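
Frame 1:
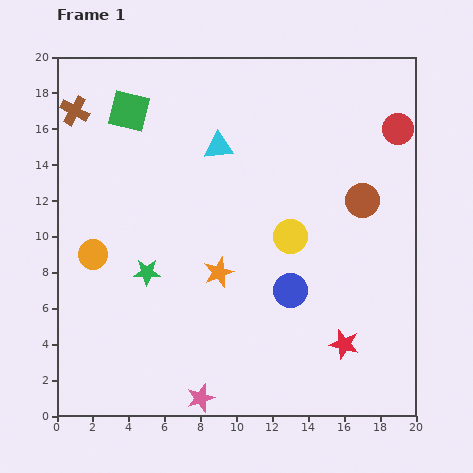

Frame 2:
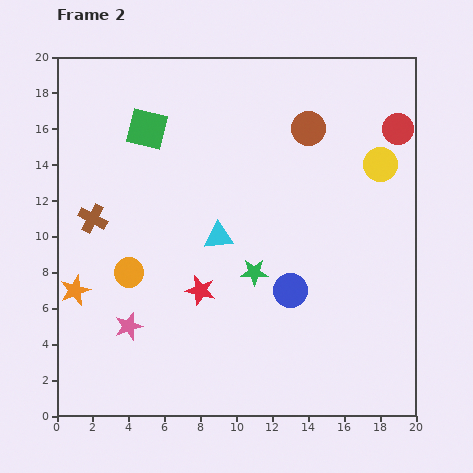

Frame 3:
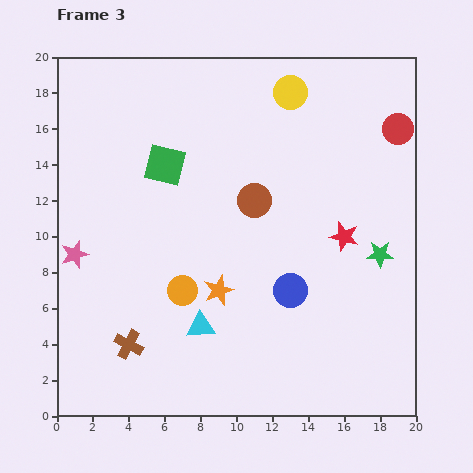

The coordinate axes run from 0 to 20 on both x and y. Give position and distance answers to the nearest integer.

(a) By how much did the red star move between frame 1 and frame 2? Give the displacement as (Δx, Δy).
(-8, 3)

The red star was at (16, 4) in frame 1 and (8, 7) in frame 2.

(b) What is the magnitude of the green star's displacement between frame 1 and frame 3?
13

The green star moved from (5, 8) to (18, 9), a distance of √(13² + 1²) ≈ 13.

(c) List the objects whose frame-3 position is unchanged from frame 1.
the blue circle, the red circle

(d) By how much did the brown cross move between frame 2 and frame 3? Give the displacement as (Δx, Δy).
(2, -7)

The brown cross was at (2, 11) in frame 2 and (4, 4) in frame 3.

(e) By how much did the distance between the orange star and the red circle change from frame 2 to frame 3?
-7

Distance in frame 2: 20. Distance in frame 3: 13.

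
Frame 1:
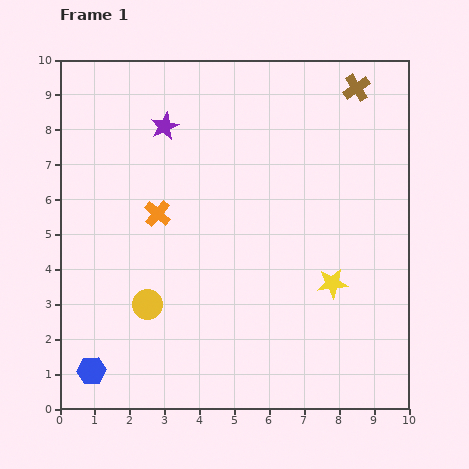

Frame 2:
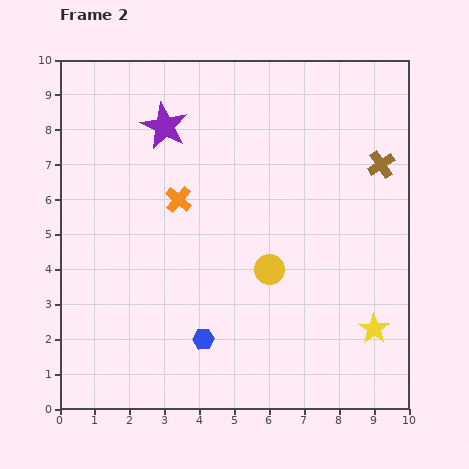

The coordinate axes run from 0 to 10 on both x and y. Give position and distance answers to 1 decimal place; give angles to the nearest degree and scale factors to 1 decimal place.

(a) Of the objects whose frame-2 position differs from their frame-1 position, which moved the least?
the orange cross

(moved 0.7)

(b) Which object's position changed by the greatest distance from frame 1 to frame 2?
the yellow circle

(moved 3.6; next 3.3)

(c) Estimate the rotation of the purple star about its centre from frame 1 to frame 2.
20° counter-clockwise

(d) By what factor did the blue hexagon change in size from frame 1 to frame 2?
0.7×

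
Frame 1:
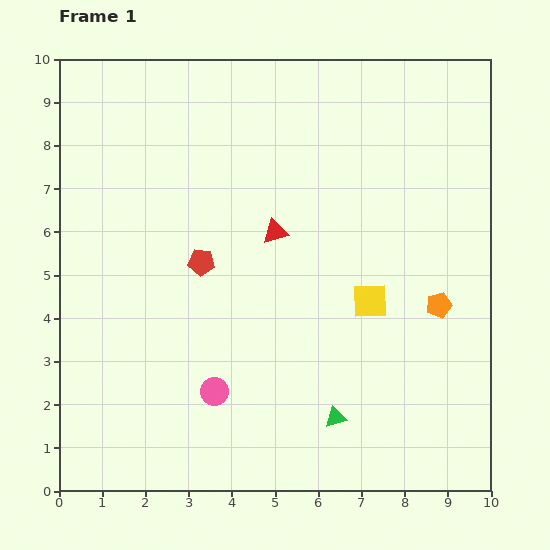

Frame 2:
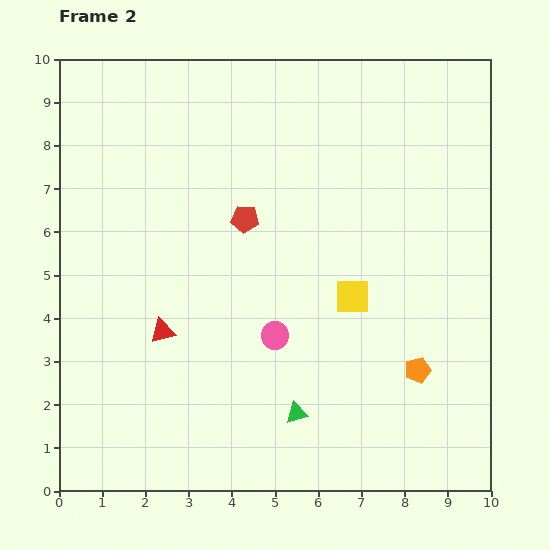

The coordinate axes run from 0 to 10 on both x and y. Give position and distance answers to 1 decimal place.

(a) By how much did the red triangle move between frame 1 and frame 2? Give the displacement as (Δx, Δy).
(-2.6, -2.3)

The red triangle was at (5.0, 6.0) in frame 1 and (2.4, 3.7) in frame 2.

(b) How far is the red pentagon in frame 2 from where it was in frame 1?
1.4

The red pentagon moved from (3.3, 5.3) to (4.3, 6.3), a distance of √(1.0² + 1.0²) ≈ 1.4.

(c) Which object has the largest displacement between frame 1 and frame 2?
the red triangle

(moved 3.5; next 1.9)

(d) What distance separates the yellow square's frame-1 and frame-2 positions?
0.4

The yellow square moved from (7.2, 4.4) to (6.8, 4.5), a distance of √(0.4² + 0.1²) ≈ 0.4.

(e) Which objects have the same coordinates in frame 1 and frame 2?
none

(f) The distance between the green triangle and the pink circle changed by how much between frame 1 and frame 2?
-1.0

Distance in frame 1: 2.9. Distance in frame 2: 1.9.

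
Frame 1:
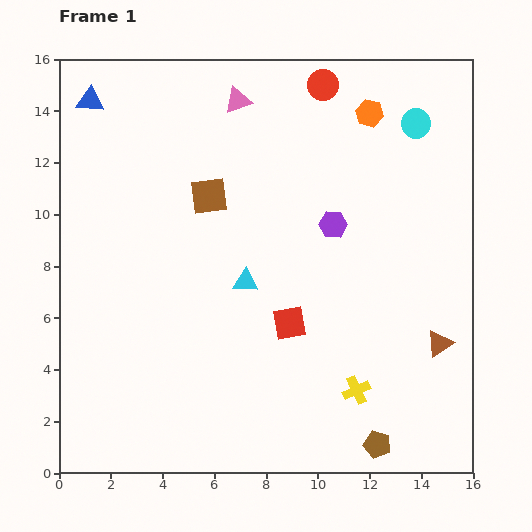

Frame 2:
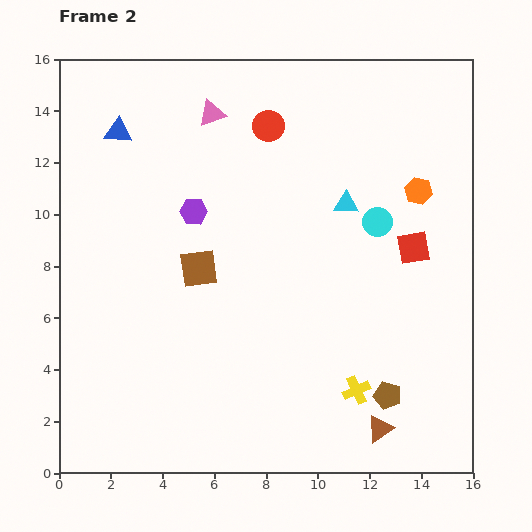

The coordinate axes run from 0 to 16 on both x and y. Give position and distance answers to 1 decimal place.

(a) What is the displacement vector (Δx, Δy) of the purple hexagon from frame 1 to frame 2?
(-5.4, 0.5)

The purple hexagon was at (10.6, 9.6) in frame 1 and (5.2, 10.1) in frame 2.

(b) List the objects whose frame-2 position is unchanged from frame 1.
the yellow cross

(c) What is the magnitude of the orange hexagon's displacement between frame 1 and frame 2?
3.6

The orange hexagon moved from (12.0, 13.9) to (13.9, 10.9), a distance of √(1.9² + 3.0²) ≈ 3.6.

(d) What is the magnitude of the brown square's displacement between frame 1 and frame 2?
2.8

The brown square moved from (5.8, 10.7) to (5.4, 7.9), a distance of √(0.4² + 2.8²) ≈ 2.8.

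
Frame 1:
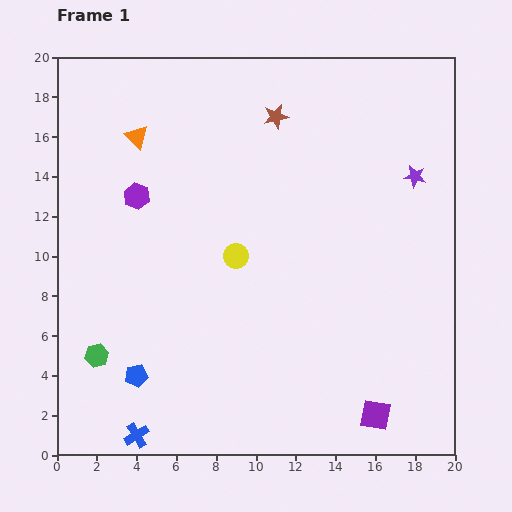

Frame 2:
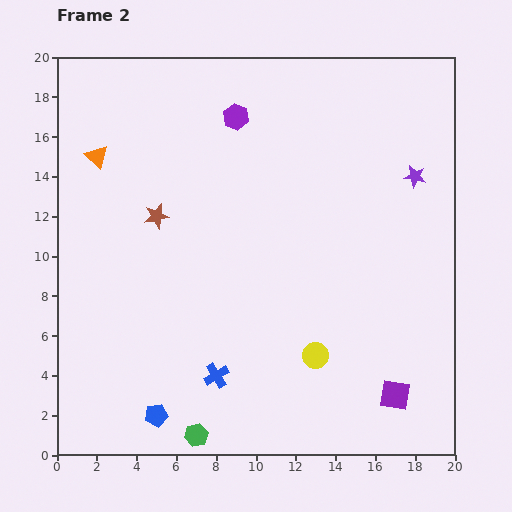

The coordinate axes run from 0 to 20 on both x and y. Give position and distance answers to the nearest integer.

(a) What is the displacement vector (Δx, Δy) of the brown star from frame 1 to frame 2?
(-6, -5)

The brown star was at (11, 17) in frame 1 and (5, 12) in frame 2.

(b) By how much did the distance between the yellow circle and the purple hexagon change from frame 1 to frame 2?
+7

Distance in frame 1: 6. Distance in frame 2: 13.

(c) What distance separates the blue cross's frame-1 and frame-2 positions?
5

The blue cross moved from (4, 1) to (8, 4), a distance of √(4² + 3²) ≈ 5.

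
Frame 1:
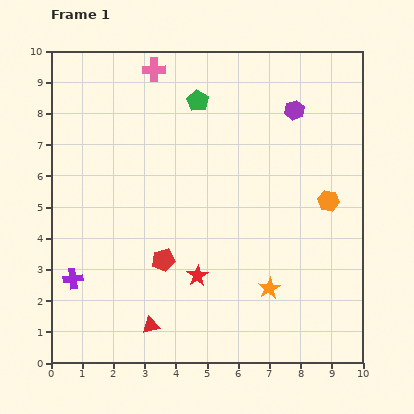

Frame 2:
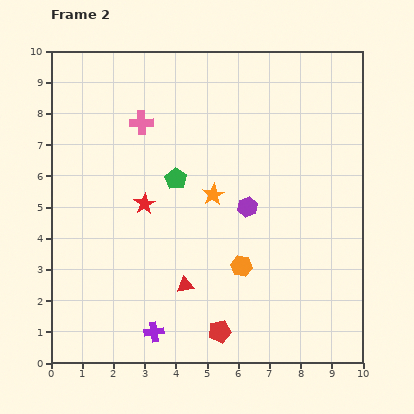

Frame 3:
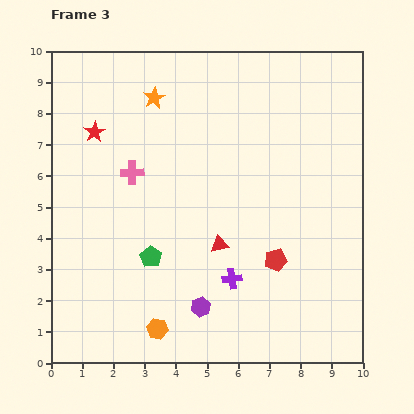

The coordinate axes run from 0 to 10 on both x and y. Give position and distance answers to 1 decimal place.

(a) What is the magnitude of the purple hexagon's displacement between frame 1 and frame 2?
3.4

The purple hexagon moved from (7.8, 8.1) to (6.3, 5.0), a distance of √(1.5² + 3.1²) ≈ 3.4.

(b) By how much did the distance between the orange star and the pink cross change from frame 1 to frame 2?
-4.6

Distance in frame 1: 7.9. Distance in frame 2: 3.3.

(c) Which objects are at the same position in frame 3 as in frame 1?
none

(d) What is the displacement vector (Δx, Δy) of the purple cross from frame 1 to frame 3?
(5.1, 0.0)

The purple cross was at (0.7, 2.7) in frame 1 and (5.8, 2.7) in frame 3.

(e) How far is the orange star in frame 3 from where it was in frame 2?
3.6

The orange star moved from (5.2, 5.4) to (3.3, 8.5), a distance of √(1.9² + 3.1²) ≈ 3.6.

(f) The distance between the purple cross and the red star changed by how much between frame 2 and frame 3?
+2.3

Distance in frame 2: 4.1. Distance in frame 3: 6.4.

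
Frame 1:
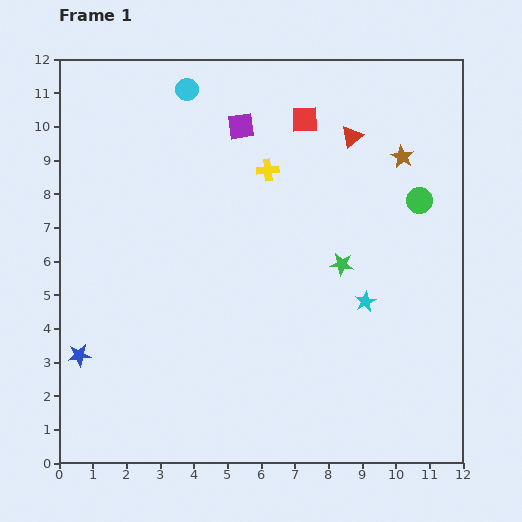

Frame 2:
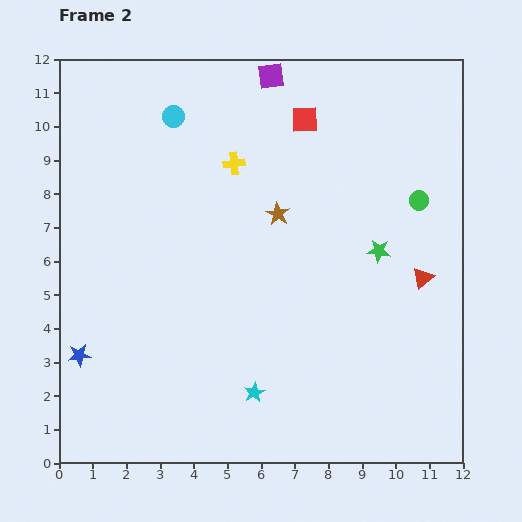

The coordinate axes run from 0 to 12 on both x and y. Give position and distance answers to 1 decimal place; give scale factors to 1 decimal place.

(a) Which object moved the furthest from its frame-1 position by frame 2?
the red triangle

(moved 4.7; next 4.3)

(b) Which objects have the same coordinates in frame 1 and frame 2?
the blue star, the red square, the green circle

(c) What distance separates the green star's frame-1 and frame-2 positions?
1.2

The green star moved from (8.4, 5.9) to (9.5, 6.3), a distance of √(1.1² + 0.4²) ≈ 1.2.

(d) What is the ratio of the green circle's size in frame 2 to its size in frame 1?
0.7×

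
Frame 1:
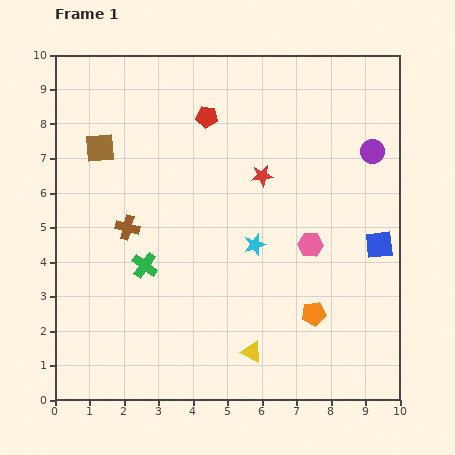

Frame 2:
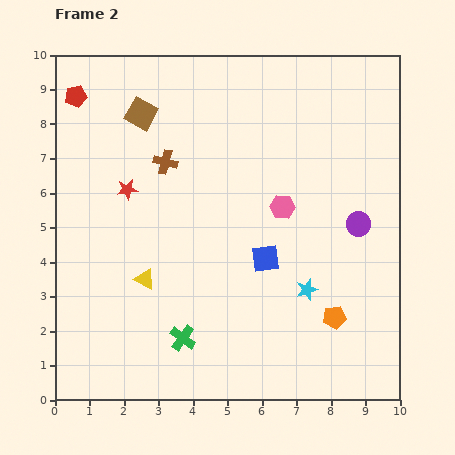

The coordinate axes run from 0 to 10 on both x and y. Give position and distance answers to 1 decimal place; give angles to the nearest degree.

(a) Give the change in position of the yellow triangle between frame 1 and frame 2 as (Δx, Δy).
(-3.1, 2.1)

The yellow triangle was at (5.7, 1.4) in frame 1 and (2.6, 3.5) in frame 2.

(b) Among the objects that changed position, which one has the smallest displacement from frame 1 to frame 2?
the orange pentagon

(moved 0.6)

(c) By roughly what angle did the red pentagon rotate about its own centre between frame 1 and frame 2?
18° counter-clockwise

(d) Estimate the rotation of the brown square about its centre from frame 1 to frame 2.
34° clockwise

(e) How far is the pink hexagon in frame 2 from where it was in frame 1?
1.4

The pink hexagon moved from (7.4, 4.5) to (6.6, 5.6), a distance of √(0.8² + 1.1²) ≈ 1.4.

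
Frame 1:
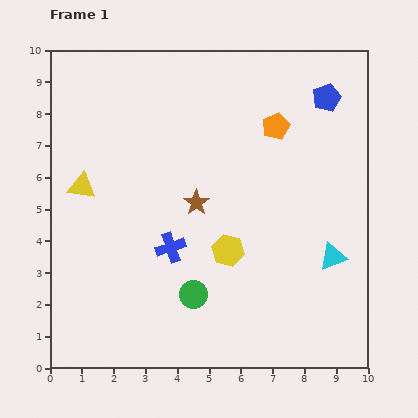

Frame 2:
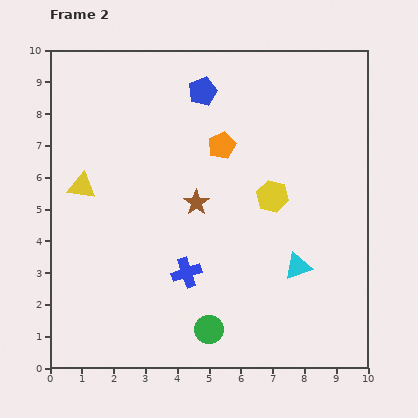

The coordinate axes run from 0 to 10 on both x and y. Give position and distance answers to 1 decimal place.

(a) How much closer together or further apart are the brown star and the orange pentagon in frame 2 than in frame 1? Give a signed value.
-1.5

Distance in frame 1: 3.5. Distance in frame 2: 2.0.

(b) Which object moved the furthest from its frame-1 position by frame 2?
the blue pentagon

(moved 3.9; next 2.2)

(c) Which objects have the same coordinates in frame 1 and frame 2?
the yellow triangle, the brown star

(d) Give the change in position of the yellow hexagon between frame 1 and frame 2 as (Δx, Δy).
(1.4, 1.7)

The yellow hexagon was at (5.6, 3.7) in frame 1 and (7.0, 5.4) in frame 2.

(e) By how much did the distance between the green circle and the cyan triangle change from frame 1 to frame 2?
-1.2

Distance in frame 1: 4.6. Distance in frame 2: 3.4.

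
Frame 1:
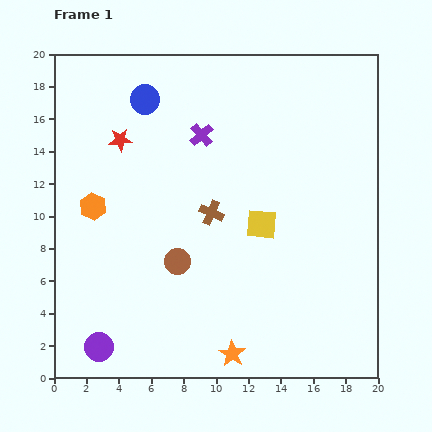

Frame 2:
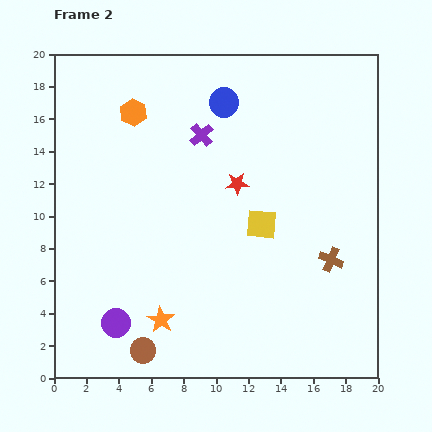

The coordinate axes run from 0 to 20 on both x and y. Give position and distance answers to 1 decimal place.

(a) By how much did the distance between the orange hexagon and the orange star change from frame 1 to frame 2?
+0.4

Distance in frame 1: 12.5. Distance in frame 2: 12.9.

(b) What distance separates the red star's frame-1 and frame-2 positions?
7.7

The red star moved from (4.1, 14.7) to (11.3, 12.0), a distance of √(7.2² + 2.7²) ≈ 7.7.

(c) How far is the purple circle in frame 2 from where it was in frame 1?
1.8

The purple circle moved from (2.8, 1.9) to (3.8, 3.4), a distance of √(1.0² + 1.5²) ≈ 1.8.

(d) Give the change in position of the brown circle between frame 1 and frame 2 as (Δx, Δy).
(-2.1, -5.5)

The brown circle was at (7.6, 7.2) in frame 1 and (5.5, 1.7) in frame 2.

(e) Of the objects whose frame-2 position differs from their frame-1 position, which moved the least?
the purple circle

(moved 1.8)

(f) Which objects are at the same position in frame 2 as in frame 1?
the purple cross, the yellow square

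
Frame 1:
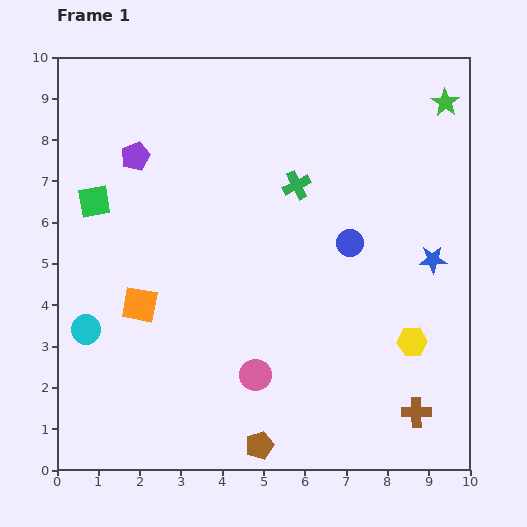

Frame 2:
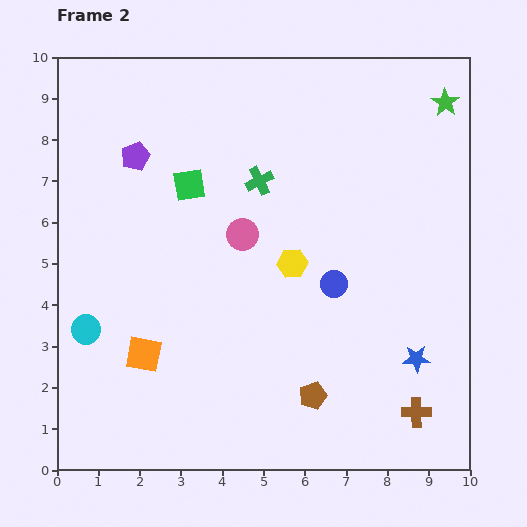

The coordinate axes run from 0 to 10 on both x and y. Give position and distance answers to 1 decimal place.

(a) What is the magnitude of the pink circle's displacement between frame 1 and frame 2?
3.4

The pink circle moved from (4.8, 2.3) to (4.5, 5.7), a distance of √(0.3² + 3.4²) ≈ 3.4.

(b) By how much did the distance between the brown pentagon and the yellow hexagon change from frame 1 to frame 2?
-1.3

Distance in frame 1: 4.5. Distance in frame 2: 3.2.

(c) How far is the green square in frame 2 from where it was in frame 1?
2.3

The green square moved from (0.9, 6.5) to (3.2, 6.9), a distance of √(2.3² + 0.4²) ≈ 2.3.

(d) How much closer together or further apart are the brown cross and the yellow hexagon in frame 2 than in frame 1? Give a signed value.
+3.0

Distance in frame 1: 1.7. Distance in frame 2: 4.7.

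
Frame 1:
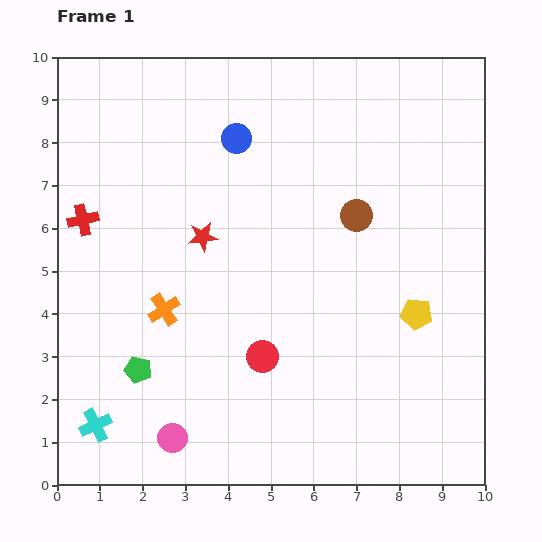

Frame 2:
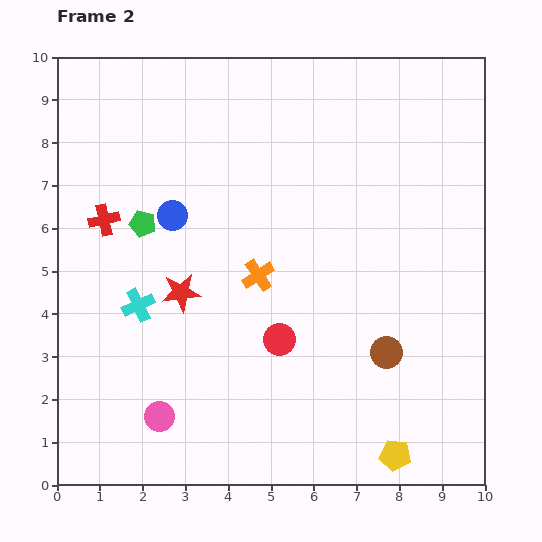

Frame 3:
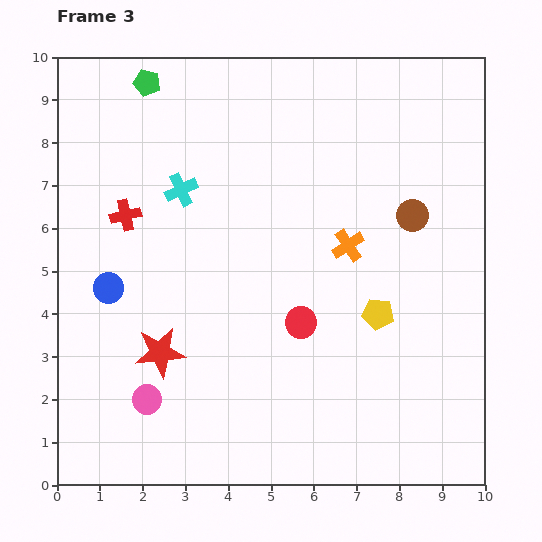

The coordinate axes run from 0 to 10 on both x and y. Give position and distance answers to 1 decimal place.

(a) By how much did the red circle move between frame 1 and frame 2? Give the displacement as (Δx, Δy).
(0.4, 0.4)

The red circle was at (4.8, 3.0) in frame 1 and (5.2, 3.4) in frame 2.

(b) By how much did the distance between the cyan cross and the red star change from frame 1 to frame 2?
-4.1

Distance in frame 1: 5.1. Distance in frame 2: 1.0.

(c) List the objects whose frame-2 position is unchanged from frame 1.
none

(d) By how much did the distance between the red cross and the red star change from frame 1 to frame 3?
+0.5

Distance in frame 1: 2.8. Distance in frame 3: 3.3.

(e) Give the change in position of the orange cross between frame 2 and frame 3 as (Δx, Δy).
(2.1, 0.7)

The orange cross was at (4.7, 4.9) in frame 2 and (6.8, 5.6) in frame 3.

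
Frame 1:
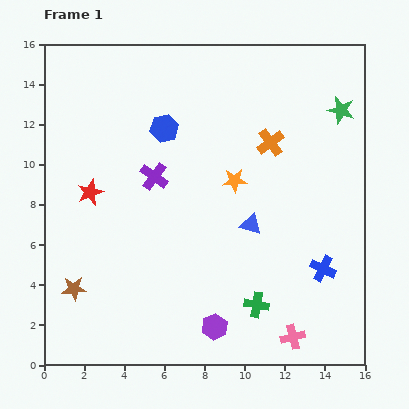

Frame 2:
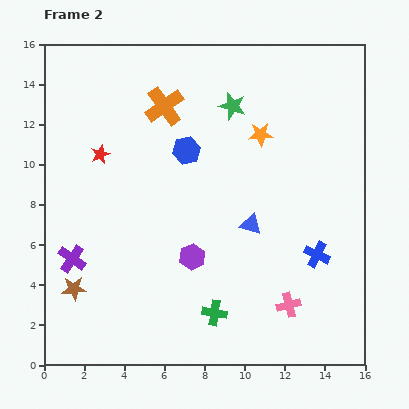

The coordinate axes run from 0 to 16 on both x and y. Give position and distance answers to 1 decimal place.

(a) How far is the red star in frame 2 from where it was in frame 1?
2.0

The red star moved from (2.3, 8.6) to (2.8, 10.5), a distance of √(0.5² + 1.9²) ≈ 2.0.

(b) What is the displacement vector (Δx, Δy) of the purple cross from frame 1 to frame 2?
(-4.1, -4.1)

The purple cross was at (5.5, 9.4) in frame 1 and (1.4, 5.3) in frame 2.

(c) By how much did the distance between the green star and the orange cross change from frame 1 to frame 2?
-0.4

Distance in frame 1: 3.8. Distance in frame 2: 3.4.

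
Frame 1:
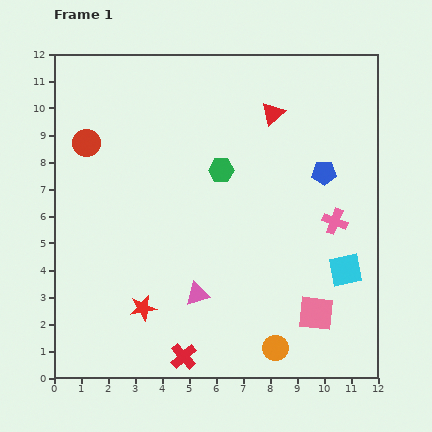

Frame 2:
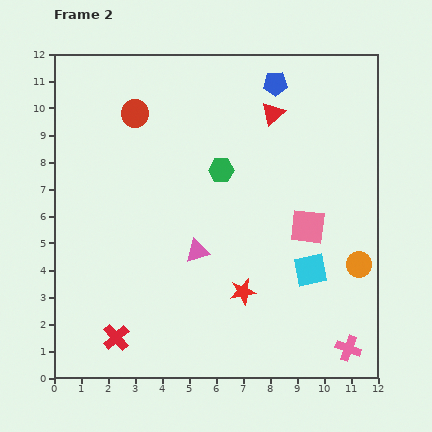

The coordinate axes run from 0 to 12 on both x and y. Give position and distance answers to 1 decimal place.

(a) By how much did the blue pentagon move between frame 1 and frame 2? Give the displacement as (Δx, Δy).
(-1.8, 3.3)

The blue pentagon was at (10.0, 7.6) in frame 1 and (8.2, 10.9) in frame 2.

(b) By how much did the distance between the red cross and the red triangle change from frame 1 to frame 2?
+0.5

Distance in frame 1: 9.6. Distance in frame 2: 10.1.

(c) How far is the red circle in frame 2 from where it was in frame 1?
2.1

The red circle moved from (1.2, 8.7) to (3.0, 9.8), a distance of √(1.8² + 1.1²) ≈ 2.1.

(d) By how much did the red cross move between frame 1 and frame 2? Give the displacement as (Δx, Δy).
(-2.5, 0.7)

The red cross was at (4.8, 0.8) in frame 1 and (2.3, 1.5) in frame 2.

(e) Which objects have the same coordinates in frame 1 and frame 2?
the green hexagon, the red triangle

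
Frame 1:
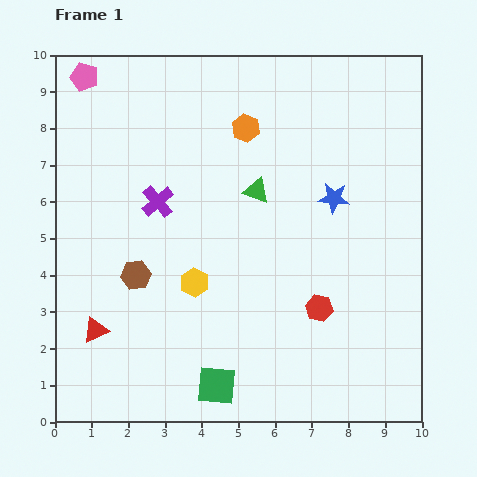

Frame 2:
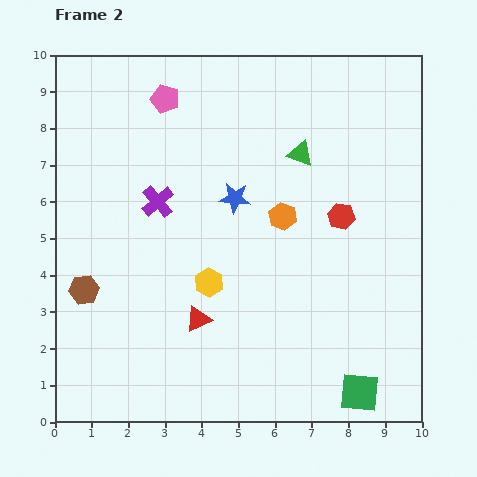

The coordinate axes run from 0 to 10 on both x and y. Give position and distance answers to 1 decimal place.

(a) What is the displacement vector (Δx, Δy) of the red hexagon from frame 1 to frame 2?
(0.6, 2.5)

The red hexagon was at (7.2, 3.1) in frame 1 and (7.8, 5.6) in frame 2.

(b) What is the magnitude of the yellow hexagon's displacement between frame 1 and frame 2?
0.4

The yellow hexagon moved from (3.8, 3.8) to (4.2, 3.8), a distance of √(0.4² + 0.0²) ≈ 0.4.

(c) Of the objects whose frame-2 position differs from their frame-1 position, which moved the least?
the yellow hexagon

(moved 0.4)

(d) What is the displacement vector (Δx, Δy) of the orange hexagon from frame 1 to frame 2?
(1.0, -2.4)

The orange hexagon was at (5.2, 8.0) in frame 1 and (6.2, 5.6) in frame 2.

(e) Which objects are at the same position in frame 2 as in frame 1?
the purple cross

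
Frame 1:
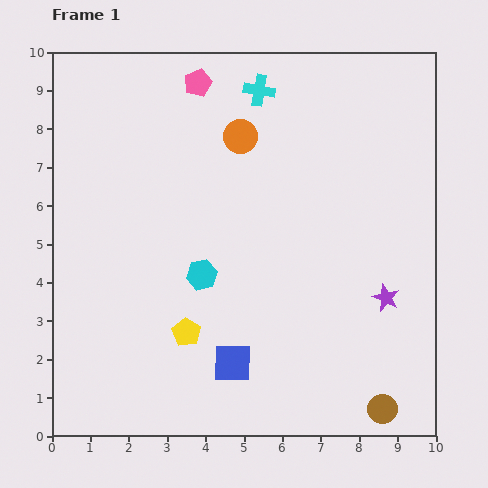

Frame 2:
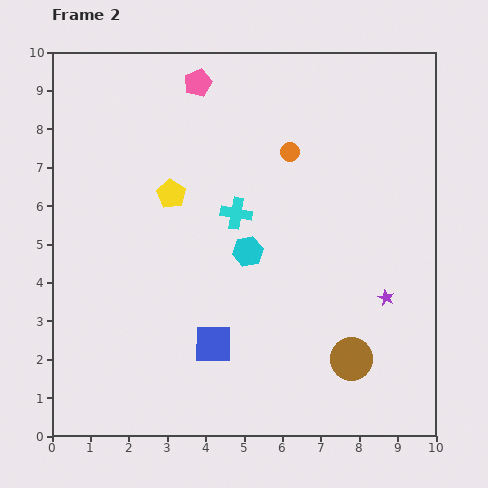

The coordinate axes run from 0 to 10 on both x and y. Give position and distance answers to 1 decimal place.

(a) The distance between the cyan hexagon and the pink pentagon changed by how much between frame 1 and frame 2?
-0.4

Distance in frame 1: 5.0. Distance in frame 2: 4.6.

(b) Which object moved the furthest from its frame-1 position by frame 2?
the yellow pentagon

(moved 3.6; next 3.3)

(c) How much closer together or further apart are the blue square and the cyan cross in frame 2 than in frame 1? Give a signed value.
-3.6

Distance in frame 1: 7.1. Distance in frame 2: 3.5.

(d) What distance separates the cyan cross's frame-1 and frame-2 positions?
3.3

The cyan cross moved from (5.4, 9.0) to (4.8, 5.8), a distance of √(0.6² + 3.2²) ≈ 3.3.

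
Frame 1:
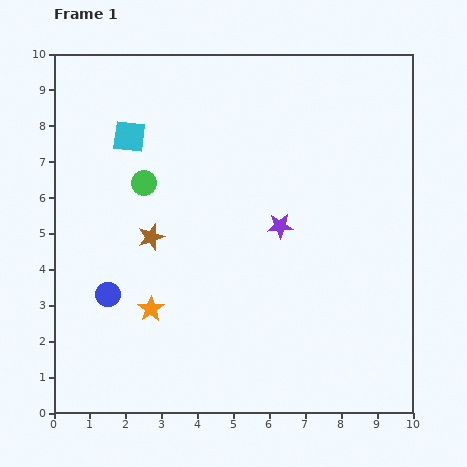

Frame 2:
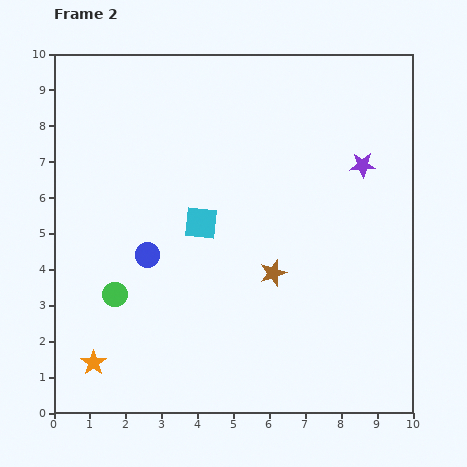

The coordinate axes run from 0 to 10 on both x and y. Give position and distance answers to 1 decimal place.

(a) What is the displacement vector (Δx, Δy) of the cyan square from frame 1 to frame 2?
(2.0, -2.4)

The cyan square was at (2.1, 7.7) in frame 1 and (4.1, 5.3) in frame 2.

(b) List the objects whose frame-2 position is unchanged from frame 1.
none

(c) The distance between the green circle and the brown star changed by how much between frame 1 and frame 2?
+2.9

Distance in frame 1: 1.5. Distance in frame 2: 4.4.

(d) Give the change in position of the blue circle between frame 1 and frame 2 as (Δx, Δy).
(1.1, 1.1)

The blue circle was at (1.5, 3.3) in frame 1 and (2.6, 4.4) in frame 2.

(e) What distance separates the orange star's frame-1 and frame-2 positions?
2.2

The orange star moved from (2.7, 2.9) to (1.1, 1.4), a distance of √(1.6² + 1.5²) ≈ 2.2.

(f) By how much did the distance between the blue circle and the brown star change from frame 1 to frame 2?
+1.5

Distance in frame 1: 2.0. Distance in frame 2: 3.5.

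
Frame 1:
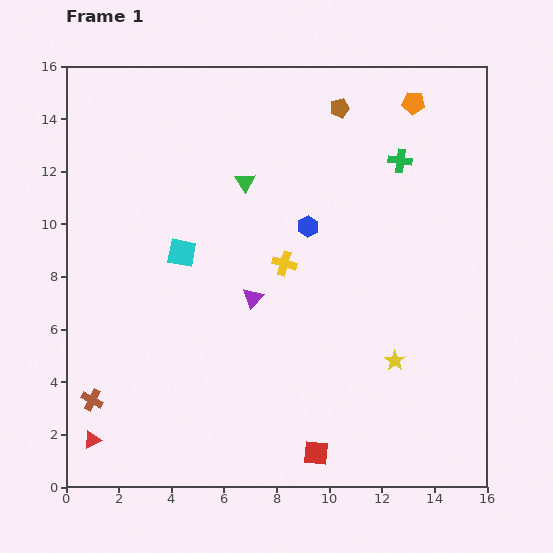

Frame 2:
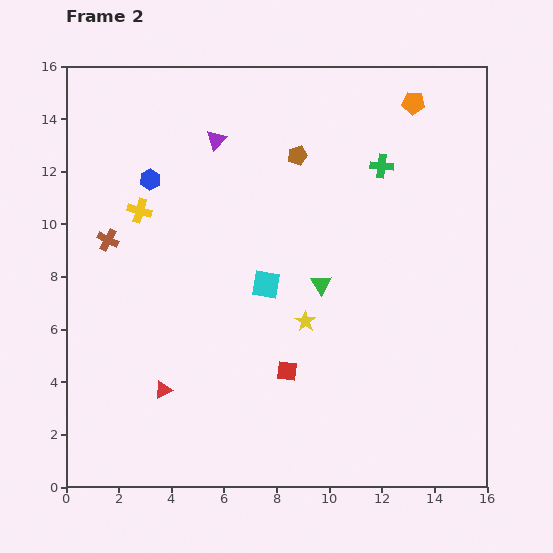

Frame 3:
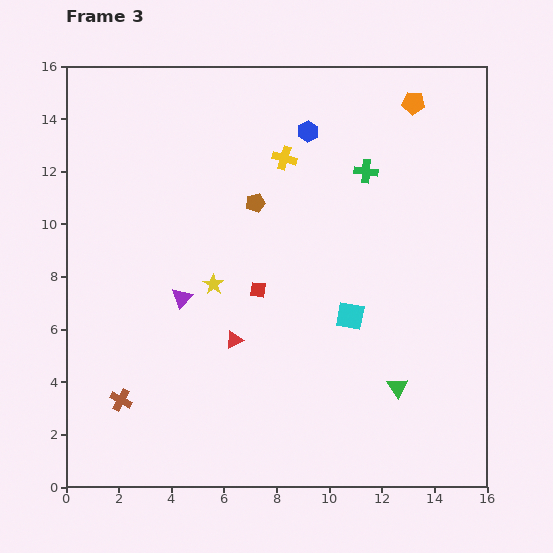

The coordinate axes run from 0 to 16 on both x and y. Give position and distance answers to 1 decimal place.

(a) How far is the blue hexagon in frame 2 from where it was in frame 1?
6.3

The blue hexagon moved from (9.2, 9.9) to (3.2, 11.7), a distance of √(6.0² + 1.8²) ≈ 6.3.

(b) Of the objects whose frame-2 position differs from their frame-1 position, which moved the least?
the green cross

(moved 0.7)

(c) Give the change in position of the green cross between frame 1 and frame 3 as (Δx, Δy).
(-1.3, -0.4)

The green cross was at (12.7, 12.4) in frame 1 and (11.4, 12.0) in frame 3.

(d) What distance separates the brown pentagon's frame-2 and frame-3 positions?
2.4

The brown pentagon moved from (8.8, 12.6) to (7.2, 10.8), a distance of √(1.6² + 1.8²) ≈ 2.4.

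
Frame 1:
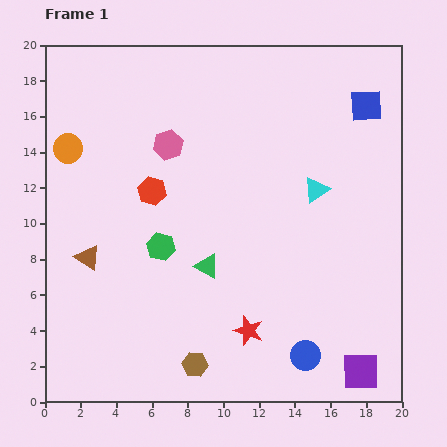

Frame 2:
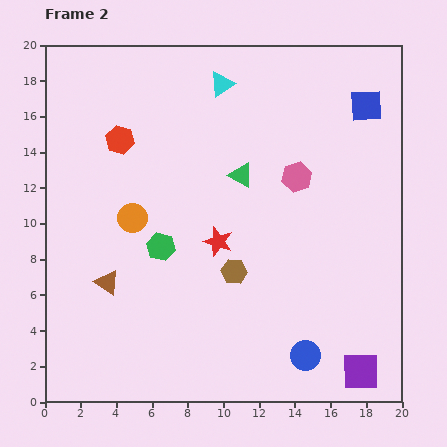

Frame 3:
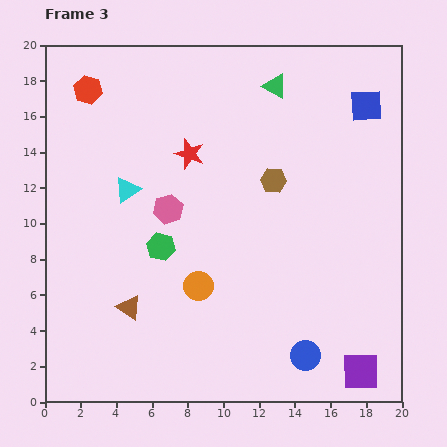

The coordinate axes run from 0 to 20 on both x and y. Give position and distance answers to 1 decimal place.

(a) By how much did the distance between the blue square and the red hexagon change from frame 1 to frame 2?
+1.0

Distance in frame 1: 12.9. Distance in frame 2: 13.9.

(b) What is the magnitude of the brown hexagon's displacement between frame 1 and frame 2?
5.6

The brown hexagon moved from (8.4, 2.1) to (10.6, 7.3), a distance of √(2.2² + 5.2²) ≈ 5.6.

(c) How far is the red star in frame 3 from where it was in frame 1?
10.4

The red star moved from (11.4, 4.0) to (8.1, 13.9), a distance of √(3.3² + 9.9²) ≈ 10.4.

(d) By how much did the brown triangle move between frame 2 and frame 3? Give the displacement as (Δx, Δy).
(1.2, -1.4)

The brown triangle was at (3.5, 6.7) in frame 2 and (4.7, 5.3) in frame 3.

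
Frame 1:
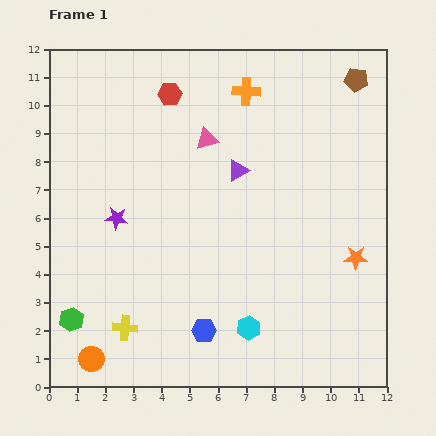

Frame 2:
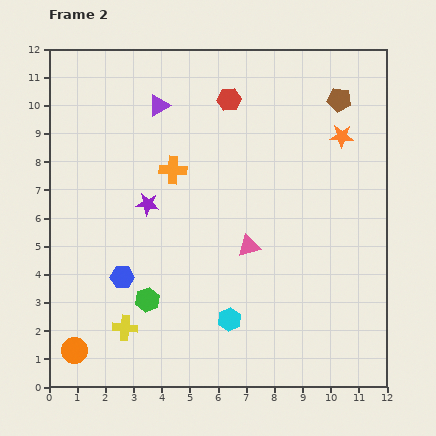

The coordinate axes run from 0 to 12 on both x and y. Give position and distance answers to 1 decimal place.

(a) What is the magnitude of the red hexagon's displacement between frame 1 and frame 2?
2.1

The red hexagon moved from (4.3, 10.4) to (6.4, 10.2), a distance of √(2.1² + 0.2²) ≈ 2.1.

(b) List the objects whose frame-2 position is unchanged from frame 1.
the yellow cross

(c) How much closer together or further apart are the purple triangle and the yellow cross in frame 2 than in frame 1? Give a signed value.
+1.1

Distance in frame 1: 6.9. Distance in frame 2: 8.0.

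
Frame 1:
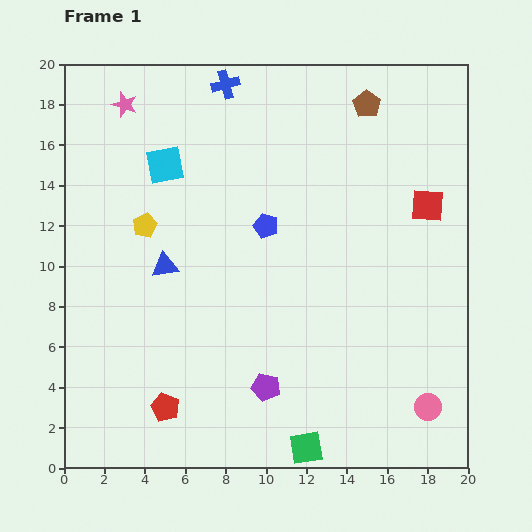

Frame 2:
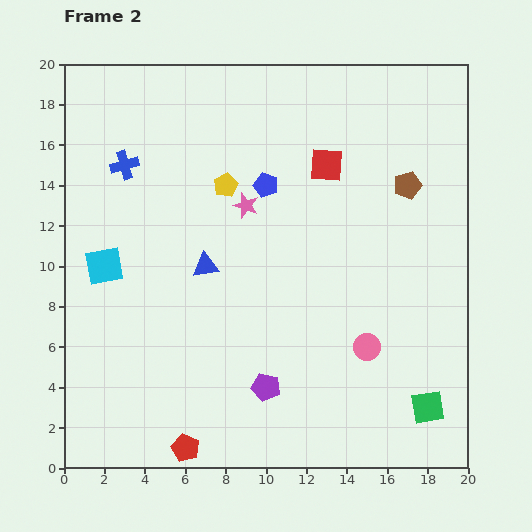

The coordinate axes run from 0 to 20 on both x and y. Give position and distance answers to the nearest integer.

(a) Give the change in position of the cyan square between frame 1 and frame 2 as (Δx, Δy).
(-3, -5)

The cyan square was at (5, 15) in frame 1 and (2, 10) in frame 2.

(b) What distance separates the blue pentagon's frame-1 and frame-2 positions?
2

The blue pentagon moved from (10, 12) to (10, 14), a distance of √(0² + 2²) ≈ 2.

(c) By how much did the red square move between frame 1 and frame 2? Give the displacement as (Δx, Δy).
(-5, 2)

The red square was at (18, 13) in frame 1 and (13, 15) in frame 2.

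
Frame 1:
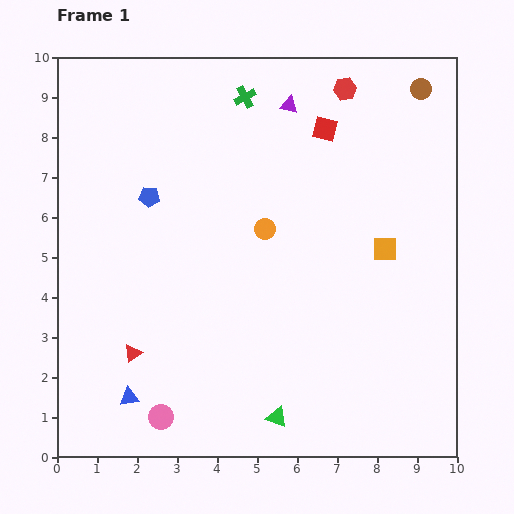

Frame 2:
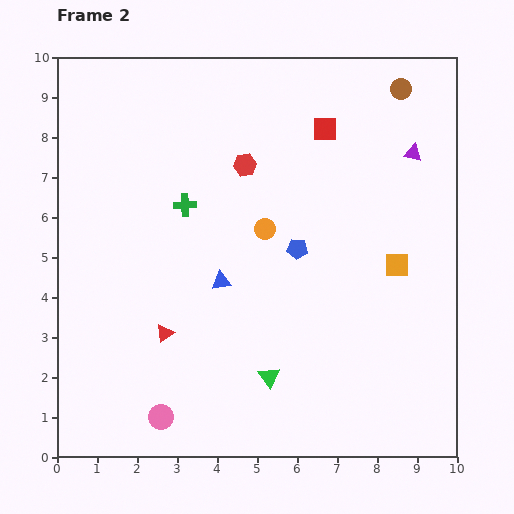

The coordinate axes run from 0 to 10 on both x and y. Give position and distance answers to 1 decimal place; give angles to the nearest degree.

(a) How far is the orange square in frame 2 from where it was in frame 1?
0.5

The orange square moved from (8.2, 5.2) to (8.5, 4.8), a distance of √(0.3² + 0.4²) ≈ 0.5.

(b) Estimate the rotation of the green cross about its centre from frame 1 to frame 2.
27° clockwise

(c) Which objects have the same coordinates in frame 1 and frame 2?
the pink circle, the red square, the orange circle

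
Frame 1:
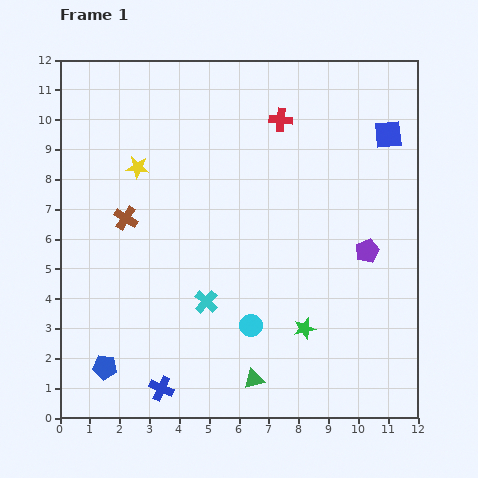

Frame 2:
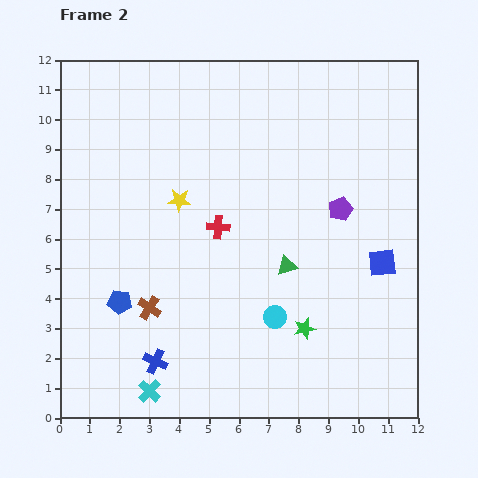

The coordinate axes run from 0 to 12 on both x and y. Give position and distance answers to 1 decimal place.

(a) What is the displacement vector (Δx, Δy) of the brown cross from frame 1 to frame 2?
(0.8, -3.0)

The brown cross was at (2.2, 6.7) in frame 1 and (3.0, 3.7) in frame 2.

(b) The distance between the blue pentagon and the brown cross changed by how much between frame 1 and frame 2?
-4.0

Distance in frame 1: 5.0. Distance in frame 2: 1.0.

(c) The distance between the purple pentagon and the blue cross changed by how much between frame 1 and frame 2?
-0.3

Distance in frame 1: 8.3. Distance in frame 2: 8.0.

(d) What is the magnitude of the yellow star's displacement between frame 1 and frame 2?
1.8

The yellow star moved from (2.6, 8.4) to (4.0, 7.3), a distance of √(1.4² + 1.1²) ≈ 1.8.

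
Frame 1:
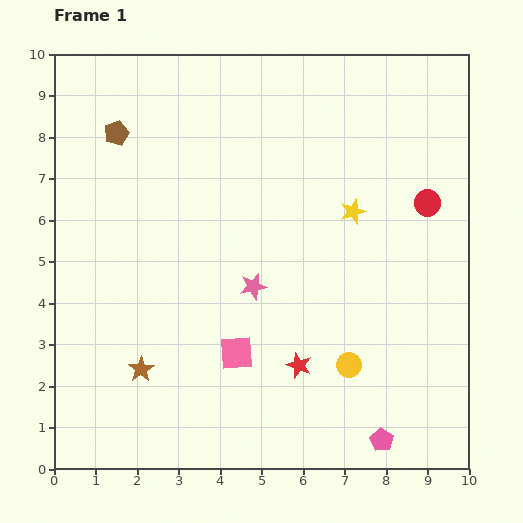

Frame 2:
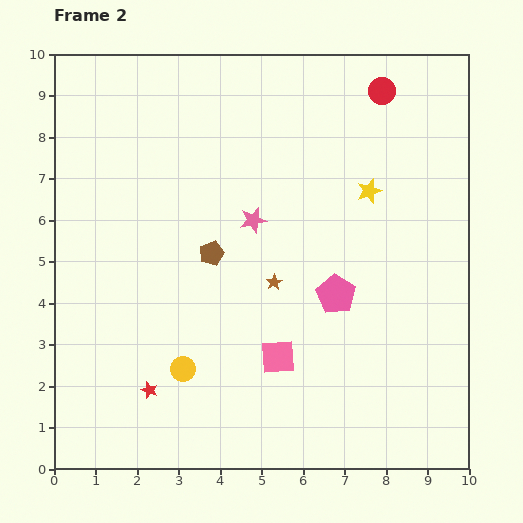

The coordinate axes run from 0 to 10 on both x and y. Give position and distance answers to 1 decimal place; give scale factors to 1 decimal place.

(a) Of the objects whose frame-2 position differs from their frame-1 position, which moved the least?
the yellow star

(moved 0.6)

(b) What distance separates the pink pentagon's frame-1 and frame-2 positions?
3.7

The pink pentagon moved from (7.9, 0.7) to (6.8, 4.2), a distance of √(1.1² + 3.5²) ≈ 3.7.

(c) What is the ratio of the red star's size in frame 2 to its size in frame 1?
0.7×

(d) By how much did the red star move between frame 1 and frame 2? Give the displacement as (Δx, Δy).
(-3.6, -0.6)

The red star was at (5.9, 2.5) in frame 1 and (2.3, 1.9) in frame 2.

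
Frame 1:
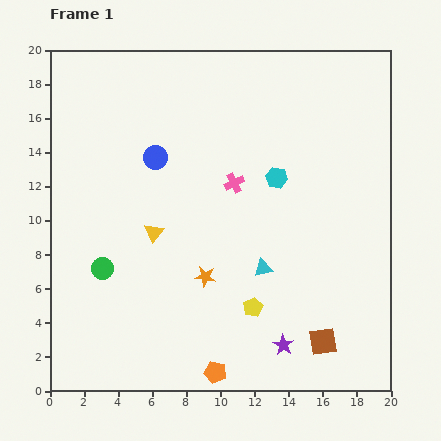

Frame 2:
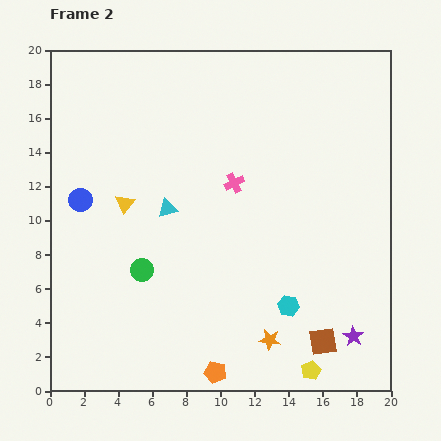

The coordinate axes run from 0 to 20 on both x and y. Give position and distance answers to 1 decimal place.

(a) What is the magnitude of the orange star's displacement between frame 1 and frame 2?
5.3

The orange star moved from (9.1, 6.7) to (12.9, 3.0), a distance of √(3.8² + 3.7²) ≈ 5.3.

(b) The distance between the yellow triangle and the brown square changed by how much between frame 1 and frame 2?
+2.3

Distance in frame 1: 11.8. Distance in frame 2: 14.1.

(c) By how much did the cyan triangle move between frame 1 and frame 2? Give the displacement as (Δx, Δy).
(-5.6, 3.5)

The cyan triangle was at (12.5, 7.2) in frame 1 and (6.9, 10.7) in frame 2.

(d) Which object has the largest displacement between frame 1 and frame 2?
the cyan hexagon

(moved 7.5; next 6.6)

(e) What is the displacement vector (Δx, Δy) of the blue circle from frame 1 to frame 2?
(-4.4, -2.5)

The blue circle was at (6.2, 13.7) in frame 1 and (1.8, 11.2) in frame 2.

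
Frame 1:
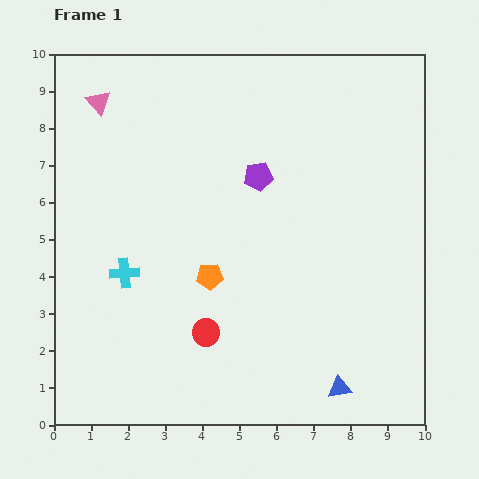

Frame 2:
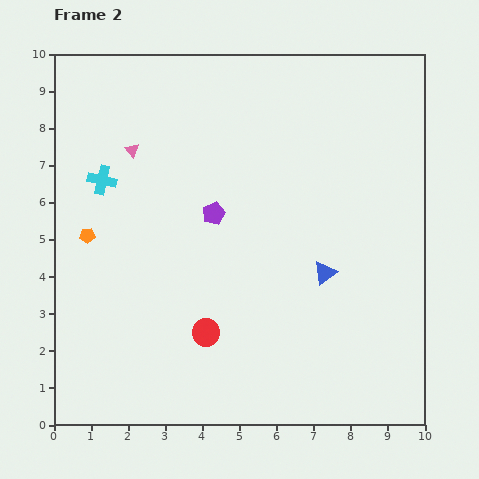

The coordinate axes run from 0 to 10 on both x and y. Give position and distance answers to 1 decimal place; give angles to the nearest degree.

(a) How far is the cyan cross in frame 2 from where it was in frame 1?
2.6

The cyan cross moved from (1.9, 4.1) to (1.3, 6.6), a distance of √(0.6² + 2.5²) ≈ 2.6.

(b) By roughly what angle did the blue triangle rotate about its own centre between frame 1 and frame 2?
26° counter-clockwise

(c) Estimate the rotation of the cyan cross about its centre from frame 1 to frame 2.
17° clockwise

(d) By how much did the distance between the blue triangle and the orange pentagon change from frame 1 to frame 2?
+1.9

Distance in frame 1: 4.6. Distance in frame 2: 6.5.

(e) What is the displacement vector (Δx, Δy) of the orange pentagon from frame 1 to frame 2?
(-3.3, 1.1)

The orange pentagon was at (4.2, 4.0) in frame 1 and (0.9, 5.1) in frame 2.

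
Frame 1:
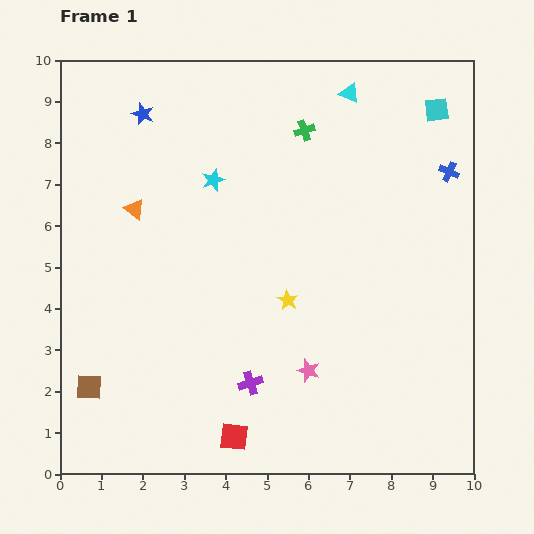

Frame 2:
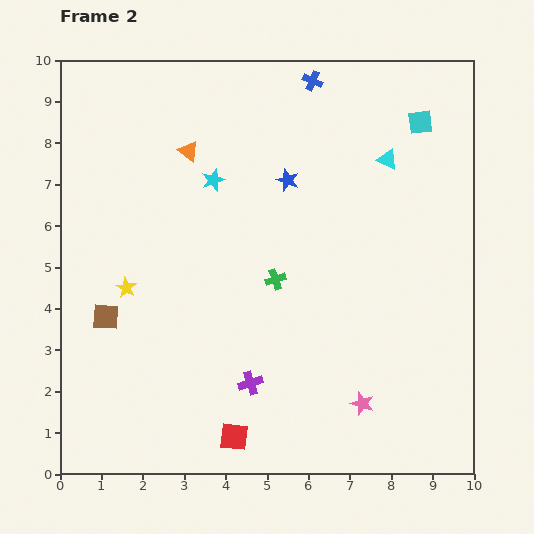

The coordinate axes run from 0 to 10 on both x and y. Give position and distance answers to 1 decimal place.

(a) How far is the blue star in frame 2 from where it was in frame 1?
3.8

The blue star moved from (2.0, 8.7) to (5.5, 7.1), a distance of √(3.5² + 1.6²) ≈ 3.8.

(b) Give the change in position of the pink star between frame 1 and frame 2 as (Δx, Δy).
(1.3, -0.8)

The pink star was at (6.0, 2.5) in frame 1 and (7.3, 1.7) in frame 2.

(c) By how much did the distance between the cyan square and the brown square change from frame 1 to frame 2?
-1.8

Distance in frame 1: 10.7. Distance in frame 2: 8.9.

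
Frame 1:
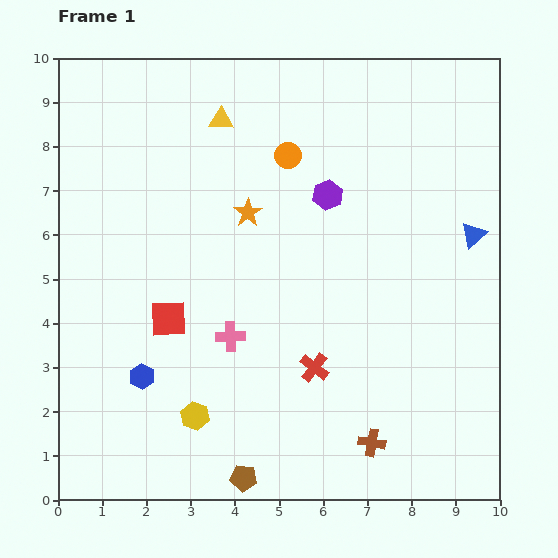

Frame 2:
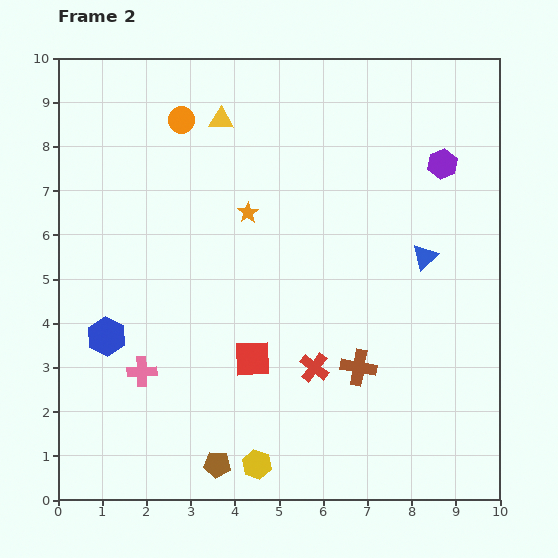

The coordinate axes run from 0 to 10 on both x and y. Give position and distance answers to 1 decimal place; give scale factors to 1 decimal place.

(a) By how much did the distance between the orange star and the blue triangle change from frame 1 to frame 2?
-1.0

Distance in frame 1: 5.1. Distance in frame 2: 4.1.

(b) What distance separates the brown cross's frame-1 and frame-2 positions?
1.7

The brown cross moved from (7.1, 1.3) to (6.8, 3.0), a distance of √(0.3² + 1.7²) ≈ 1.7.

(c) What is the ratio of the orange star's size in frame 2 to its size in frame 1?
0.7×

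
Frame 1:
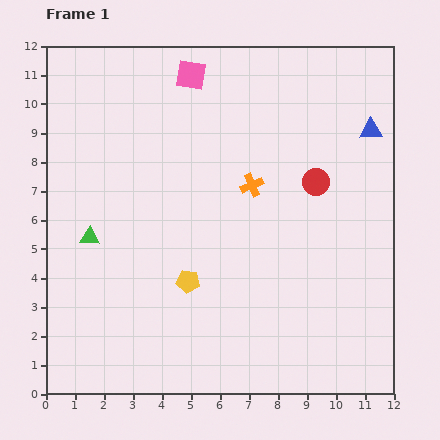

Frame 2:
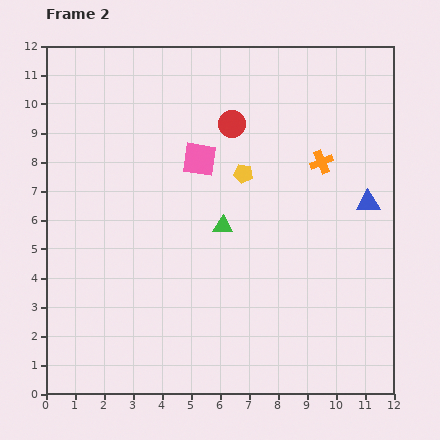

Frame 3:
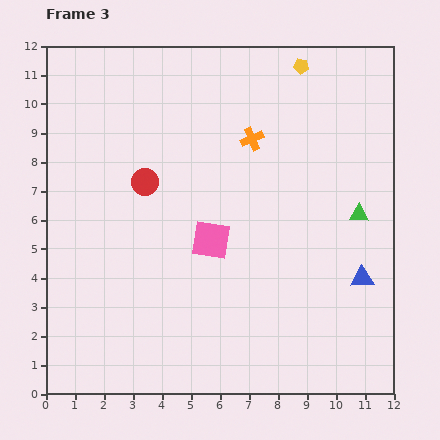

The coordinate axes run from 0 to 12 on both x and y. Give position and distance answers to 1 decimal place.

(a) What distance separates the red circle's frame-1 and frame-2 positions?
3.5

The red circle moved from (9.3, 7.3) to (6.4, 9.3), a distance of √(2.9² + 2.0²) ≈ 3.5.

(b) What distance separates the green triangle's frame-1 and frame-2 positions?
4.6

The green triangle moved from (1.5, 5.4) to (6.1, 5.8), a distance of √(4.6² + 0.4²) ≈ 4.6.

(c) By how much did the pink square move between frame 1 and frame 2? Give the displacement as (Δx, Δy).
(0.3, -2.9)

The pink square was at (5.0, 11.0) in frame 1 and (5.3, 8.1) in frame 2.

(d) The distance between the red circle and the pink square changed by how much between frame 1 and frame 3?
-2.7

Distance in frame 1: 5.7. Distance in frame 3: 3.0.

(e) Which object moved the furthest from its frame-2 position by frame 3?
the green triangle

(moved 4.7; next 4.2)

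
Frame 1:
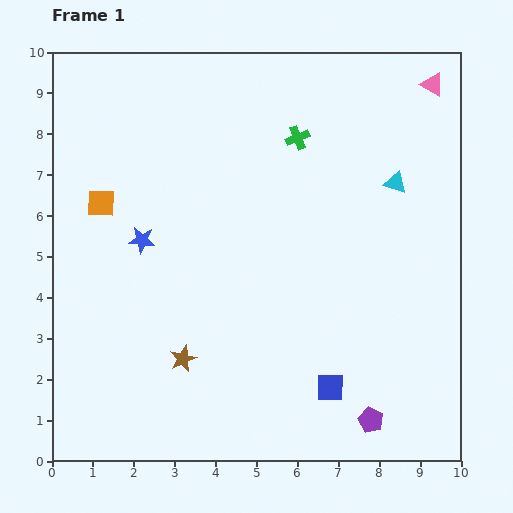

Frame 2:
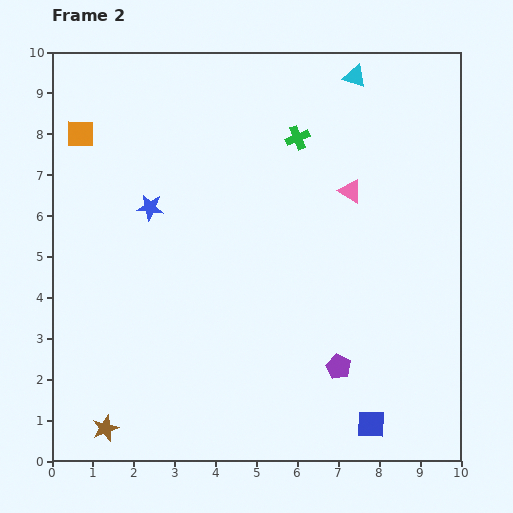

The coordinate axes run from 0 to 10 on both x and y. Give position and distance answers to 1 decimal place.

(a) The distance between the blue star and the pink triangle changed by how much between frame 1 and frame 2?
-3.2

Distance in frame 1: 8.1. Distance in frame 2: 4.9.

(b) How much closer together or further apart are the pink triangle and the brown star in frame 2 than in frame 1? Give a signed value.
-0.8

Distance in frame 1: 9.1. Distance in frame 2: 8.3.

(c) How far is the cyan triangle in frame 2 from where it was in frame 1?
2.8

The cyan triangle moved from (8.4, 6.8) to (7.4, 9.4), a distance of √(1.0² + 2.6²) ≈ 2.8.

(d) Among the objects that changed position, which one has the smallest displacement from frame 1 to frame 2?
the blue star

(moved 0.8)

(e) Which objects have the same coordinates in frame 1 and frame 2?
the green cross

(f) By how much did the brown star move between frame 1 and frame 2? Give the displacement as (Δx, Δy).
(-1.9, -1.7)

The brown star was at (3.2, 2.5) in frame 1 and (1.3, 0.8) in frame 2.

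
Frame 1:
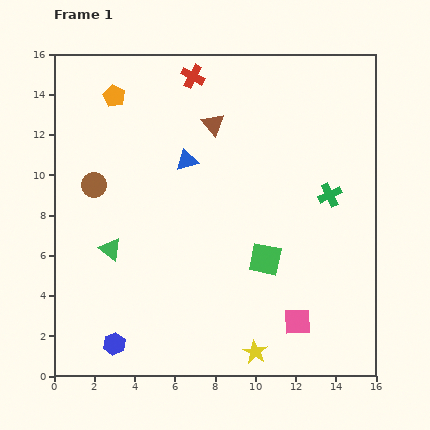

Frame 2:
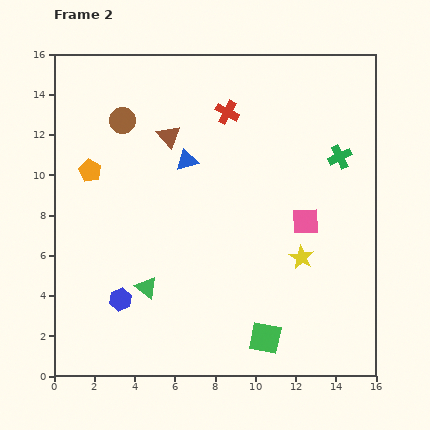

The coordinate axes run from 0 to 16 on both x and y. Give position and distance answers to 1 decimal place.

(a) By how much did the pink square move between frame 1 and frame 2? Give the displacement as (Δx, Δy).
(0.4, 5.0)

The pink square was at (12.1, 2.7) in frame 1 and (12.5, 7.7) in frame 2.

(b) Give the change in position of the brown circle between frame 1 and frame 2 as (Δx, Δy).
(1.4, 3.2)

The brown circle was at (2.0, 9.5) in frame 1 and (3.4, 12.7) in frame 2.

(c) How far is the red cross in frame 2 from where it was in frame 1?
2.5

The red cross moved from (6.9, 14.9) to (8.6, 13.1), a distance of √(1.7² + 1.8²) ≈ 2.5.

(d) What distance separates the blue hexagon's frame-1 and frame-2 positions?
2.2

The blue hexagon moved from (3.0, 1.6) to (3.3, 3.8), a distance of √(0.3² + 2.2²) ≈ 2.2.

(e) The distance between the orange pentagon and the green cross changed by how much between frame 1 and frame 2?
+0.6

Distance in frame 1: 11.8. Distance in frame 2: 12.4.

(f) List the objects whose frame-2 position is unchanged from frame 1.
the blue triangle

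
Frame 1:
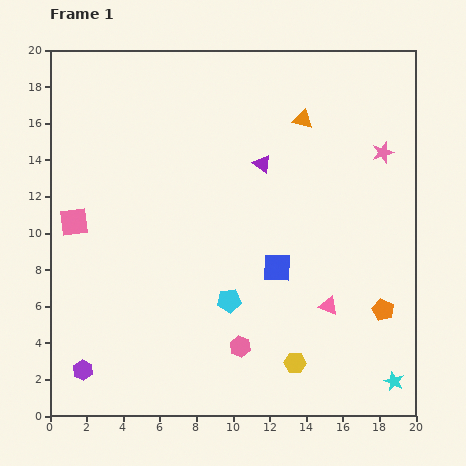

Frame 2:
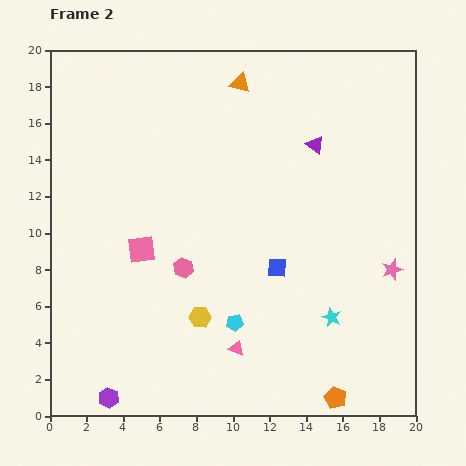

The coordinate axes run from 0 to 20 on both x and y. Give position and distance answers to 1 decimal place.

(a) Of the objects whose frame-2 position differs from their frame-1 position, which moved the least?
the cyan pentagon

(moved 1.2)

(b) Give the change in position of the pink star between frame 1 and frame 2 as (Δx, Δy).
(0.5, -6.4)

The pink star was at (18.2, 14.4) in frame 1 and (18.7, 8.0) in frame 2.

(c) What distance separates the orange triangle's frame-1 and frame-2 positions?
3.9

The orange triangle moved from (13.8, 16.2) to (10.4, 18.2), a distance of √(3.4² + 2.0²) ≈ 3.9.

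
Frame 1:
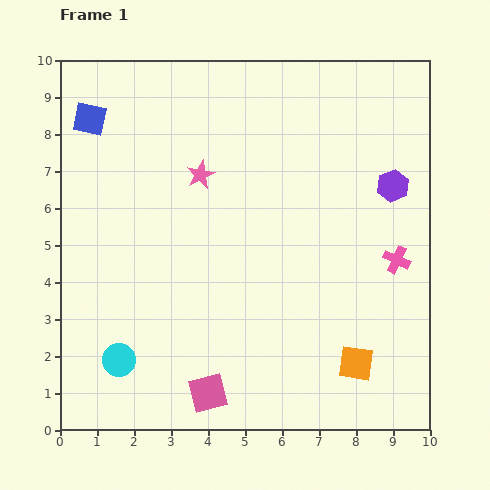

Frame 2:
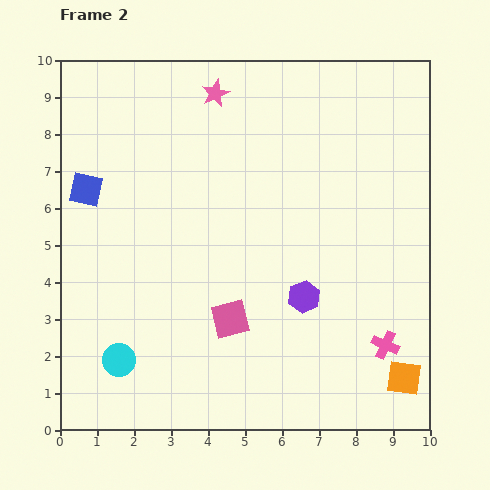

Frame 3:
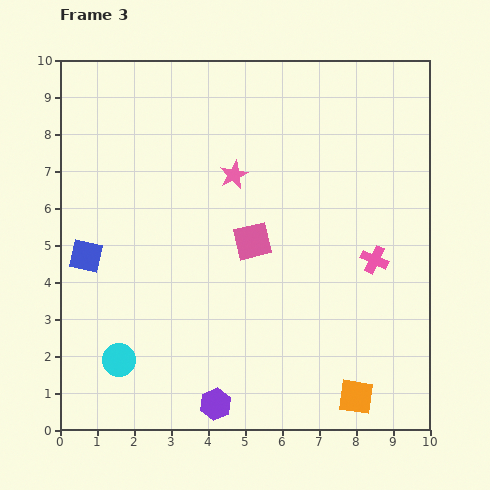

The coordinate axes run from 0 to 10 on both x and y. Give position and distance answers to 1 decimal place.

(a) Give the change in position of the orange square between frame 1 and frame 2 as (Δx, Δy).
(1.3, -0.4)

The orange square was at (8.0, 1.8) in frame 1 and (9.3, 1.4) in frame 2.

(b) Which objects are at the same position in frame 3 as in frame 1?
the cyan circle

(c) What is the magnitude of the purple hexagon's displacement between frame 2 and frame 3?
3.8

The purple hexagon moved from (6.6, 3.6) to (4.2, 0.7), a distance of √(2.4² + 2.9²) ≈ 3.8.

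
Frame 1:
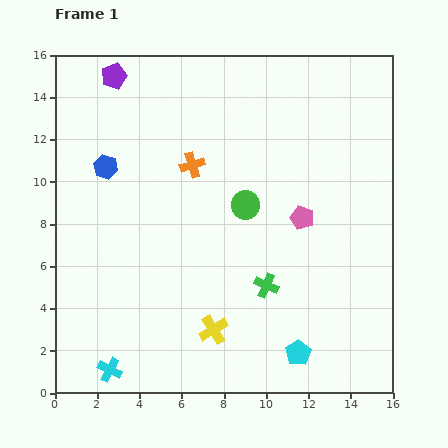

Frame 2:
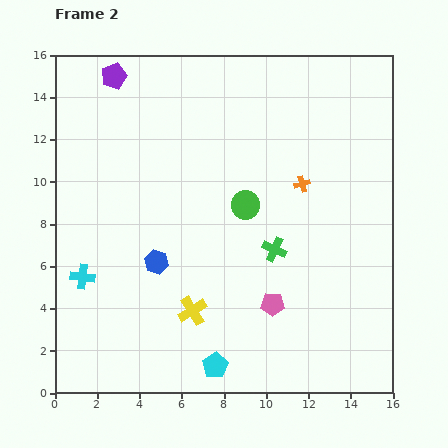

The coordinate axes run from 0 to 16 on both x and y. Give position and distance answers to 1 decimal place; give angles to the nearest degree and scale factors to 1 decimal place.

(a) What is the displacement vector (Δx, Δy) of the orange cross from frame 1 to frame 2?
(5.2, -0.9)

The orange cross was at (6.5, 10.8) in frame 1 and (11.7, 9.9) in frame 2.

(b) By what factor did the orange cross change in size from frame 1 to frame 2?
0.7×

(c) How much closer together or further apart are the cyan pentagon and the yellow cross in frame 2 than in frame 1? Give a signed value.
-1.3

Distance in frame 1: 4.1. Distance in frame 2: 2.8.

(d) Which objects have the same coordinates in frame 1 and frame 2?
the purple pentagon, the green circle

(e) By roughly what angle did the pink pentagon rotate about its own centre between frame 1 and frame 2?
18° counter-clockwise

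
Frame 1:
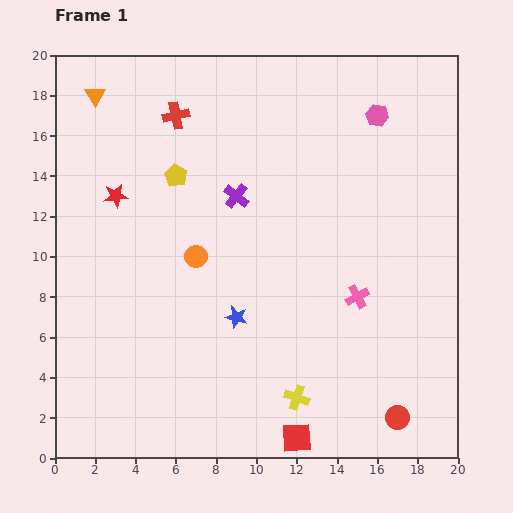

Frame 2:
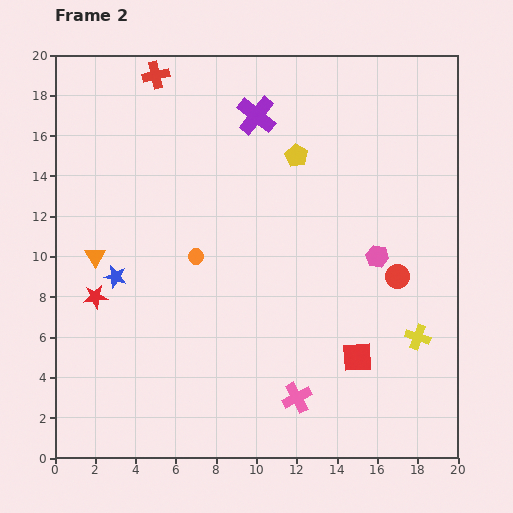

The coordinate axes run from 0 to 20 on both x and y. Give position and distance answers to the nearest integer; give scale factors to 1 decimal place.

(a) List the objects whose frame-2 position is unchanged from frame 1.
the orange circle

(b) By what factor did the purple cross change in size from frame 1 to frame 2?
1.6×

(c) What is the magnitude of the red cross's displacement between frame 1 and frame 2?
2

The red cross moved from (6, 17) to (5, 19), a distance of √(1² + 2²) ≈ 2.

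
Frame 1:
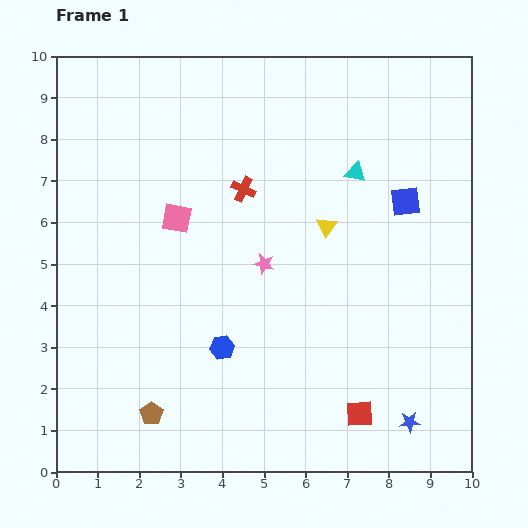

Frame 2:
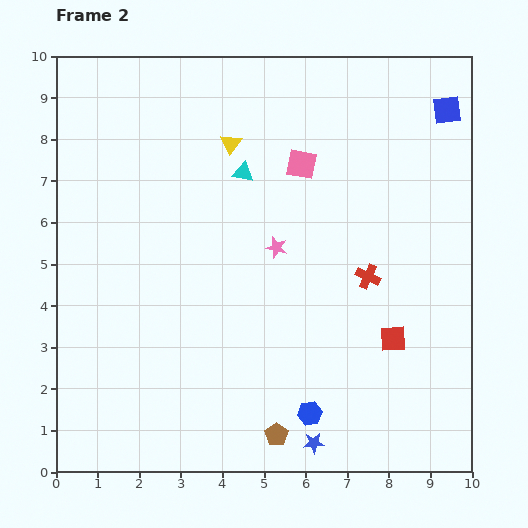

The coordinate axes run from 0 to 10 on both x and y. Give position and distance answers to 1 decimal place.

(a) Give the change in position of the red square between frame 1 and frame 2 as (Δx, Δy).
(0.8, 1.8)

The red square was at (7.3, 1.4) in frame 1 and (8.1, 3.2) in frame 2.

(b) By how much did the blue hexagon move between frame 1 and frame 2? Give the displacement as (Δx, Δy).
(2.1, -1.6)

The blue hexagon was at (4.0, 3.0) in frame 1 and (6.1, 1.4) in frame 2.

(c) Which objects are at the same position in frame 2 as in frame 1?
none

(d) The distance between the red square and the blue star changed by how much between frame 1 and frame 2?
+1.9

Distance in frame 1: 1.2. Distance in frame 2: 3.1.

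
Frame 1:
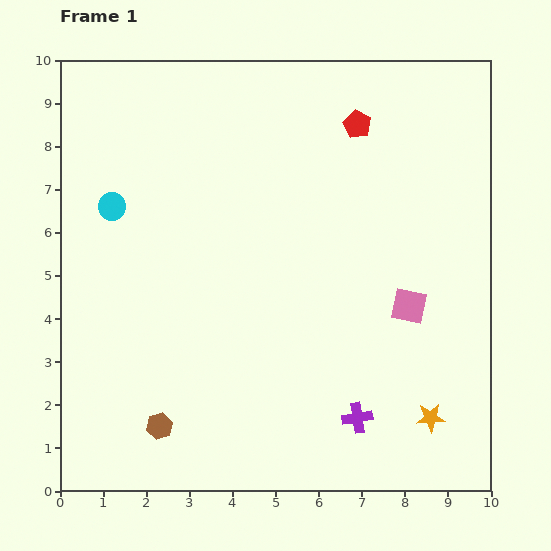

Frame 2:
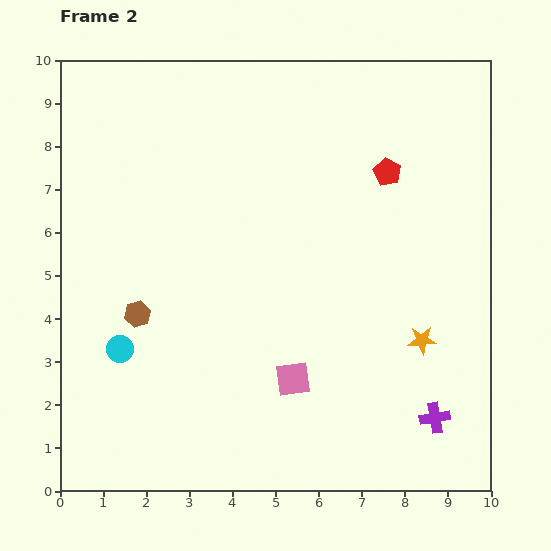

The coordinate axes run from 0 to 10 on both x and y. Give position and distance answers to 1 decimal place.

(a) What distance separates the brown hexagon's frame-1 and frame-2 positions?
2.6

The brown hexagon moved from (2.3, 1.5) to (1.8, 4.1), a distance of √(0.5² + 2.6²) ≈ 2.6.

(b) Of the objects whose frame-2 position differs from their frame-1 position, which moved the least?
the red pentagon

(moved 1.3)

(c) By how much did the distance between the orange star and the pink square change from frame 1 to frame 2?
+0.5

Distance in frame 1: 2.6. Distance in frame 2: 3.1.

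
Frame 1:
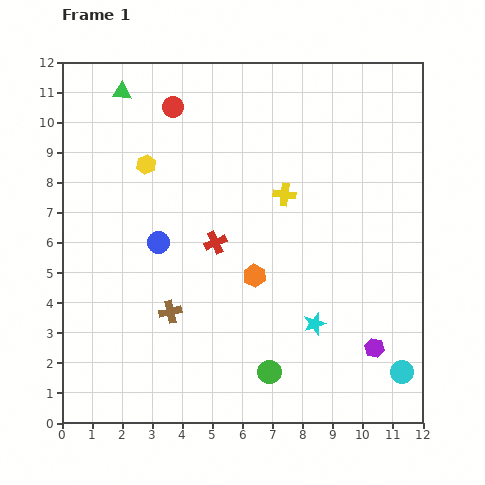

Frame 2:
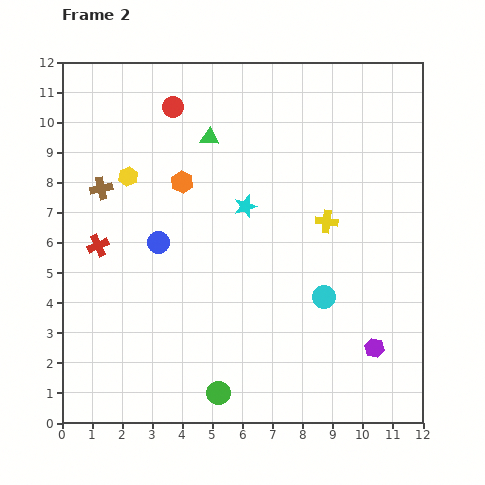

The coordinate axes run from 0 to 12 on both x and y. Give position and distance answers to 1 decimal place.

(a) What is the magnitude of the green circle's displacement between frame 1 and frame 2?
1.8

The green circle moved from (6.9, 1.7) to (5.2, 1.0), a distance of √(1.7² + 0.7²) ≈ 1.8.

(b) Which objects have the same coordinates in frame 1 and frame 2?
the red circle, the purple hexagon, the blue circle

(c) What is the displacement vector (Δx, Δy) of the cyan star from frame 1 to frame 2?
(-2.3, 3.9)

The cyan star was at (8.4, 3.3) in frame 1 and (6.1, 7.2) in frame 2.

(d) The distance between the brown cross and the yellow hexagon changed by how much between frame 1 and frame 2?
-4.0

Distance in frame 1: 5.0. Distance in frame 2: 1.0.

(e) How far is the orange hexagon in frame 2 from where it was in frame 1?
3.9

The orange hexagon moved from (6.4, 4.9) to (4.0, 8.0), a distance of √(2.4² + 3.1²) ≈ 3.9.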